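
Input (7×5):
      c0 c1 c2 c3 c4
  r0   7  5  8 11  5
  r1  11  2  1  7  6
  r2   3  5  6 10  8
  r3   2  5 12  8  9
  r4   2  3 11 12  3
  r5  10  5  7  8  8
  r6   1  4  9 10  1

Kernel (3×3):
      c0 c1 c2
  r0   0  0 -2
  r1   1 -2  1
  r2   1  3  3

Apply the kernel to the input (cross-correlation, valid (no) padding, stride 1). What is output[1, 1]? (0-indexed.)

The receptive field on the input at this output position is [2 1 7 / 5 6 10 / 5 12 8]. Elementwise product with the kernel and sum: 7·-2 + 5·1 + 6·-2 + 10·1 + 5·1 + 12·3 + 8·3.

54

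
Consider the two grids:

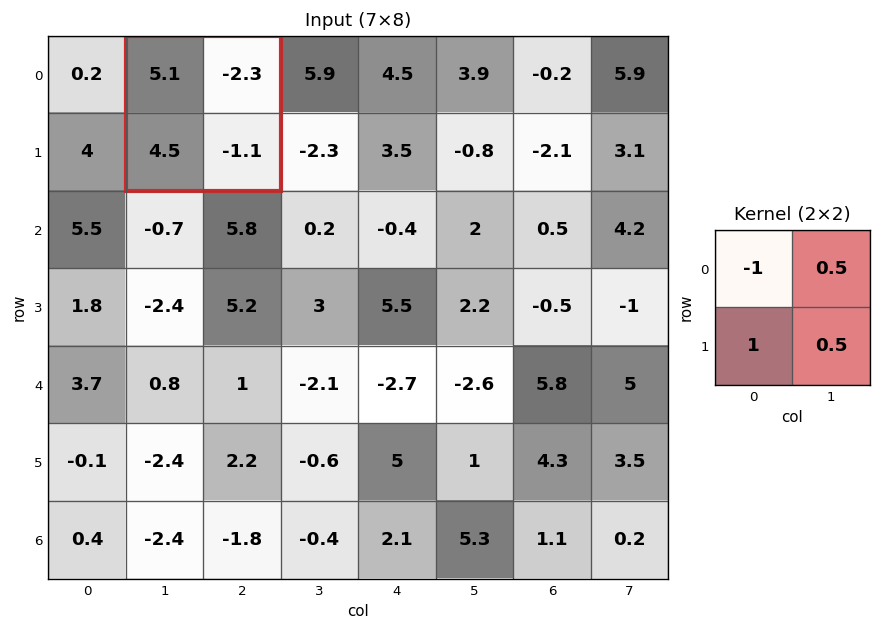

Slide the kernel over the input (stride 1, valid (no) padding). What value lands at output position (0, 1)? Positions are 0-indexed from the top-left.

The receptive field on the input at this output position is [5.1 -2.3 / 4.5 -1.1]. Elementwise product with the kernel and sum: 5.1·-1 + -2.3·0.5 + 4.5·1 + -1.1·0.5.

-2.3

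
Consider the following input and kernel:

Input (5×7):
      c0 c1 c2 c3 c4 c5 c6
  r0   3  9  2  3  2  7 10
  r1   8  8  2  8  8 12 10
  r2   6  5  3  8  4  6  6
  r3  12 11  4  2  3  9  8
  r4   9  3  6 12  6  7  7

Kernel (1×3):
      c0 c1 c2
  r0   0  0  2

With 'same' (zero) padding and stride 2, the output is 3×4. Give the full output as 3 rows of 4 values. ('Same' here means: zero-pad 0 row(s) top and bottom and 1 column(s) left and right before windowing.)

Output[0,0]: The receptive field on the zero-padded input at this output position is [0 3 9]. Elementwise product with the kernel and sum: 9·2.
Output[0,1]: The receptive field on the zero-padded input at this output position is [9 2 3]. Elementwise product with the kernel and sum: 3·2.

18 6 14 0
10 16 12 0
6 24 14 0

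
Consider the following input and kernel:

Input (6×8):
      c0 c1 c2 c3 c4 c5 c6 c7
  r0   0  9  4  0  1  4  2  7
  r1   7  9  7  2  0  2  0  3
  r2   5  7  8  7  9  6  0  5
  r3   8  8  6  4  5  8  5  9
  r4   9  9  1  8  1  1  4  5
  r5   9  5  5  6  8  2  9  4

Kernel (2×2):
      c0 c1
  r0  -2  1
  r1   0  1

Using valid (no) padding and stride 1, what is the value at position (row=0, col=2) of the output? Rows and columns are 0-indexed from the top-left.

-6

The receptive field on the input at this output position is [4 0 / 7 2]. Elementwise product with the kernel and sum: 4·-2 + 0·1 + 2·1.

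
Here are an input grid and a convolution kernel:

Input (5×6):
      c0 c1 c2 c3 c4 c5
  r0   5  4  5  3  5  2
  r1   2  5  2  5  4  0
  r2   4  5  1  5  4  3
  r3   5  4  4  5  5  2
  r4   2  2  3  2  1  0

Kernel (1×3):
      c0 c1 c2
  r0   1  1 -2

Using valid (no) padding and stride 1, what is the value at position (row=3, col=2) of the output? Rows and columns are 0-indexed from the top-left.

-1

The receptive field on the input at this output position is [4 5 5]. Elementwise product with the kernel and sum: 4·1 + 5·1 + 5·-2.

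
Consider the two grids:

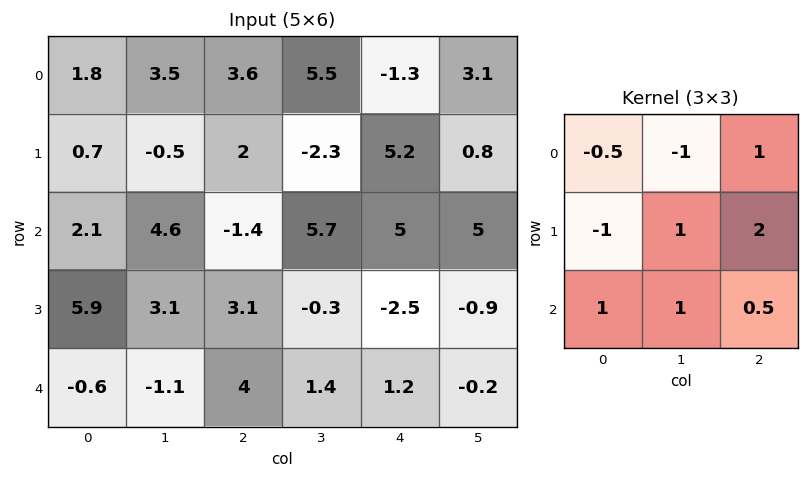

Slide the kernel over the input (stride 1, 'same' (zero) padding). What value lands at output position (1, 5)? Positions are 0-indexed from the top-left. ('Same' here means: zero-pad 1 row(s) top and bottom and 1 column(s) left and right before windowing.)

3.15

The receptive field on the zero-padded input at this output position is [-1.3 3.1 0 / 5.2 0.8 0 / 5 5 0]. Elementwise product with the kernel and sum: -1.3·-0.5 + 3.1·-1 + 0·1 + 5.2·-1 + 0.8·1 + 0·2 + 5·1 + 5·1 + 0·0.5.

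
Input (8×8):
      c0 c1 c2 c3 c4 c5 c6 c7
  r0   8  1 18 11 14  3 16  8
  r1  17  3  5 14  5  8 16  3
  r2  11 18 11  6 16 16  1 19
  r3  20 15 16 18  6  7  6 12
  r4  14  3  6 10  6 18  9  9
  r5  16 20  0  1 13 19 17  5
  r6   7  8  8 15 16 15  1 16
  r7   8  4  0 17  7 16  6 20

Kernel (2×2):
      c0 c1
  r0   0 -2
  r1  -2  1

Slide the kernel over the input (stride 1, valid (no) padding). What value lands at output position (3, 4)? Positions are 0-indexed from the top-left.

The receptive field on the input at this output position is [6 7 / 6 18]. Elementwise product with the kernel and sum: 7·-2 + 6·-2 + 18·1.

-8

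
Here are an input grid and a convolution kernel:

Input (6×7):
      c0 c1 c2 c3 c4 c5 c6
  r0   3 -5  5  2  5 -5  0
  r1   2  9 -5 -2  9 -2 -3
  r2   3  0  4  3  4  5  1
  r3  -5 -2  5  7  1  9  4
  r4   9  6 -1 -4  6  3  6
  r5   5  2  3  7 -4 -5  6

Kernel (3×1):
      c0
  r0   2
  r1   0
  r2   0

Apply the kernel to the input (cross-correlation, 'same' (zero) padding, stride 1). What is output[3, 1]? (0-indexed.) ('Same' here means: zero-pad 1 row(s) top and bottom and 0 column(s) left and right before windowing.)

0

The receptive field on the zero-padded input at this output position is [0 / -2 / 6]. Elementwise product with the kernel and sum: 0·2.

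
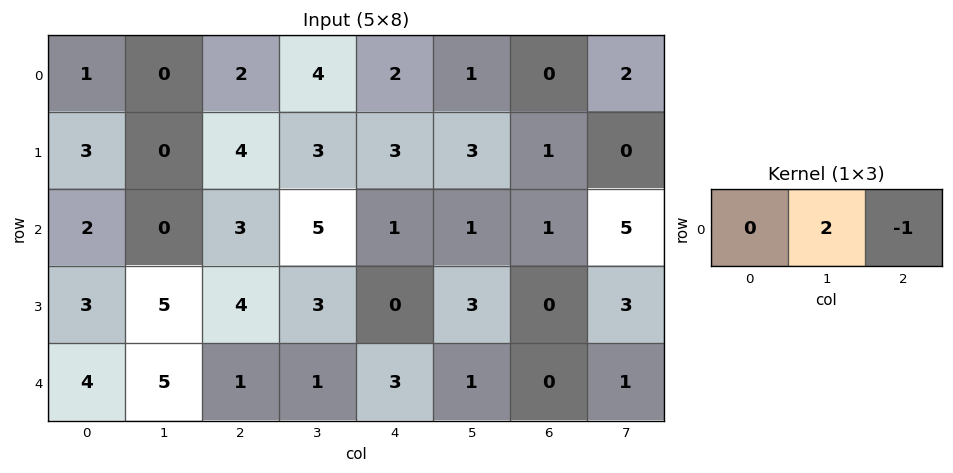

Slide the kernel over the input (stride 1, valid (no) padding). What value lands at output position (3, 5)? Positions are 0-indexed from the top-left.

The receptive field on the input at this output position is [3 0 3]. Elementwise product with the kernel and sum: 0·2 + 3·-1.

-3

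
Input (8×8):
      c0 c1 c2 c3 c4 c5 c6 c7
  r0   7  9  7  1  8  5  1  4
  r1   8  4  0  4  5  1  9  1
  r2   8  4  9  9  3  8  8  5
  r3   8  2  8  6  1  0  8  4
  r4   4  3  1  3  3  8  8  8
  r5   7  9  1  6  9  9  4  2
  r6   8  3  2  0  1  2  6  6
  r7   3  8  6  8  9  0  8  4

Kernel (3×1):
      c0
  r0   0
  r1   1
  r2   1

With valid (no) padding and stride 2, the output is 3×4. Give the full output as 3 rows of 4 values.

Output[0,0]: The receptive field on the input at this output position is [7 / 8 / 8]. Elementwise product with the kernel and sum: 8·1 + 8·1.

16 9 8 17
12 9 4 16
15 3 10 10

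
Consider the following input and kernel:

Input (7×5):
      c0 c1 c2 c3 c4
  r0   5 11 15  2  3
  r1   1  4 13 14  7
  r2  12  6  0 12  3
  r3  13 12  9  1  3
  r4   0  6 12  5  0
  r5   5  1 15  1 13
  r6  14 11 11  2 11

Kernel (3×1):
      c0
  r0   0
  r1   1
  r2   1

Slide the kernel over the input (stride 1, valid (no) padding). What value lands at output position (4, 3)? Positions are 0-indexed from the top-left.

3

The receptive field on the input at this output position is [5 / 1 / 2]. Elementwise product with the kernel and sum: 1·1 + 2·1.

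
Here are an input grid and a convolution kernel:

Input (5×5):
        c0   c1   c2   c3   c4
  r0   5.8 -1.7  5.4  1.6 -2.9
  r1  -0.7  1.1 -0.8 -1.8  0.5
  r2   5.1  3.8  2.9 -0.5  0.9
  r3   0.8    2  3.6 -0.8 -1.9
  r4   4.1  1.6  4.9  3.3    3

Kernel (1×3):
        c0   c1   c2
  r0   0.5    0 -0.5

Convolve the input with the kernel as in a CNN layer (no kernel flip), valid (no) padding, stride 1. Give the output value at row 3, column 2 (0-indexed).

The receptive field on the input at this output position is [3.6 -0.8 -1.9]. Elementwise product with the kernel and sum: 3.6·0.5 + -1.9·-0.5.

2.75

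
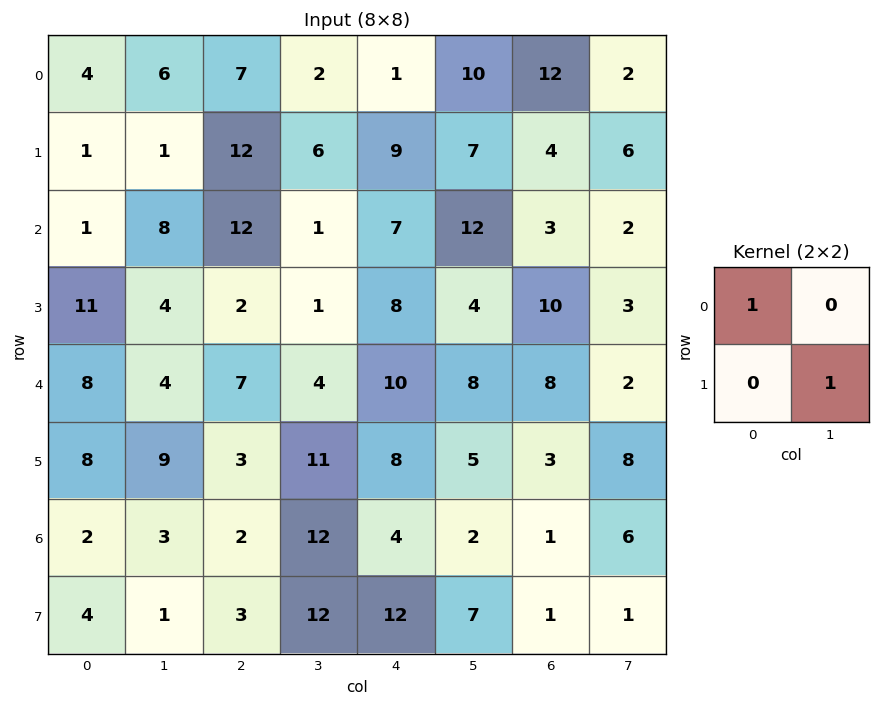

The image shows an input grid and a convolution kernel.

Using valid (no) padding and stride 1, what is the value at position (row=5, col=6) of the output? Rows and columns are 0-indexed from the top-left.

The receptive field on the input at this output position is [3 8 / 1 6]. Elementwise product with the kernel and sum: 3·1 + 6·1.

9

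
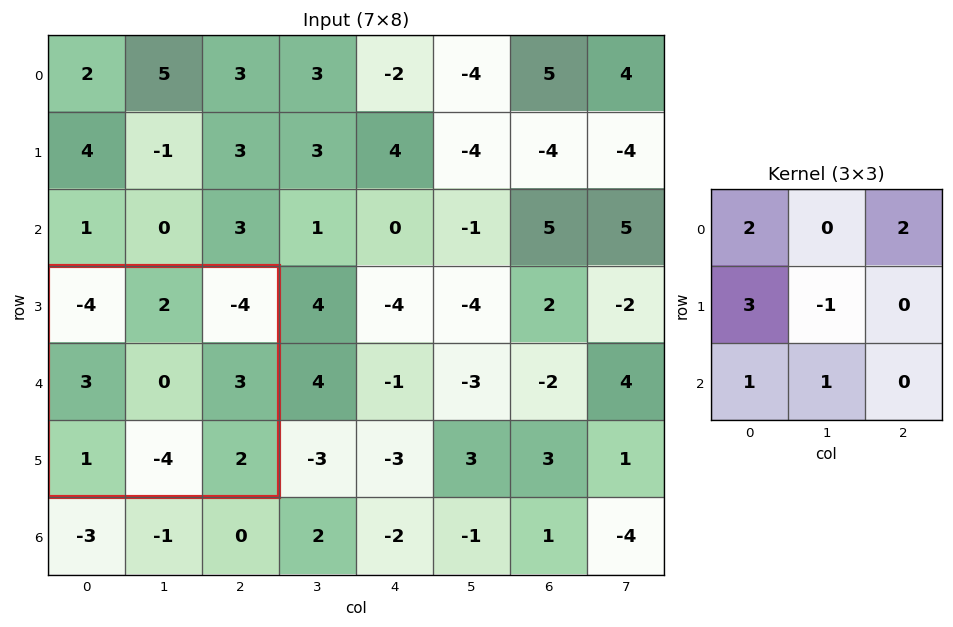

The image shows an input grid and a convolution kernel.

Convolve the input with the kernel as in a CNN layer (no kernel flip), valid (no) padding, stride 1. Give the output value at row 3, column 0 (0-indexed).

The receptive field on the input at this output position is [-4 2 -4 / 3 0 3 / 1 -4 2]. Elementwise product with the kernel and sum: -4·2 + -4·2 + 3·3 + 0·-1 + 1·1 + -4·1.

-10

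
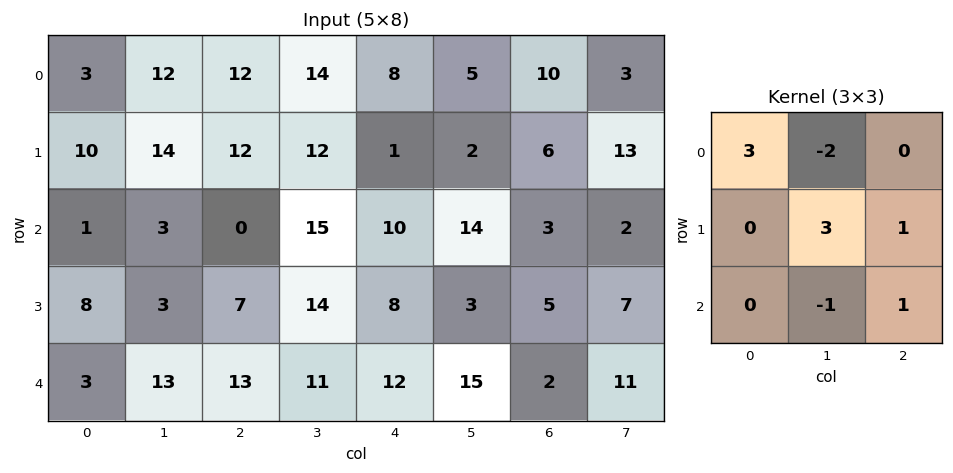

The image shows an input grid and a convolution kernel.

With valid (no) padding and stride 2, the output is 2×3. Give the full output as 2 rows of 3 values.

36 40 15
13 21 3

Output[0,0]: The receptive field on the input at this output position is [3 12 12 / 10 14 12 / 1 3 0]. Elementwise product with the kernel and sum: 3·3 + 12·-2 + 14·3 + 12·1 + 3·-1 + 0·1.
Output[0,1]: The receptive field on the input at this output position is [12 14 8 / 12 12 1 / 0 15 10]. Elementwise product with the kernel and sum: 12·3 + 14·-2 + 12·3 + 1·1 + 15·-1 + 10·1.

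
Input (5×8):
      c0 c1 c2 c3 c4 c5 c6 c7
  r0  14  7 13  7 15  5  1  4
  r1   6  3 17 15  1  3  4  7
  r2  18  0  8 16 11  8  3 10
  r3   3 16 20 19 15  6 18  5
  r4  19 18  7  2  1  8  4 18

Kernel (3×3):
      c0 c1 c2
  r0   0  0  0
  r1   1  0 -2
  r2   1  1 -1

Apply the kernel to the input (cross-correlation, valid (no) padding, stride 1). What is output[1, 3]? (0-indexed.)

The receptive field on the input at this output position is [15 1 3 / 16 11 8 / 19 15 6]. Elementwise product with the kernel and sum: 16·1 + 8·-2 + 19·1 + 15·1 + 6·-1.

28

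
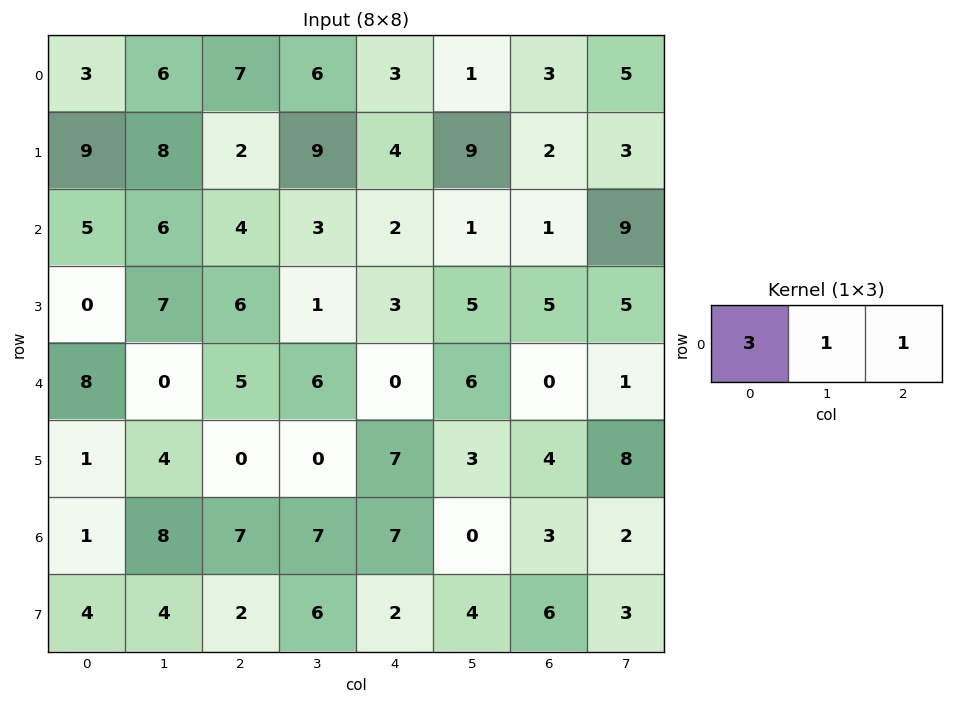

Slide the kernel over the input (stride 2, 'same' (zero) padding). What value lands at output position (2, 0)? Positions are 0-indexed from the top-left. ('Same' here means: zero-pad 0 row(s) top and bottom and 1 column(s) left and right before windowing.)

8

The receptive field on the zero-padded input at this output position is [0 8 0]. Elementwise product with the kernel and sum: 0·3 + 8·1 + 0·1.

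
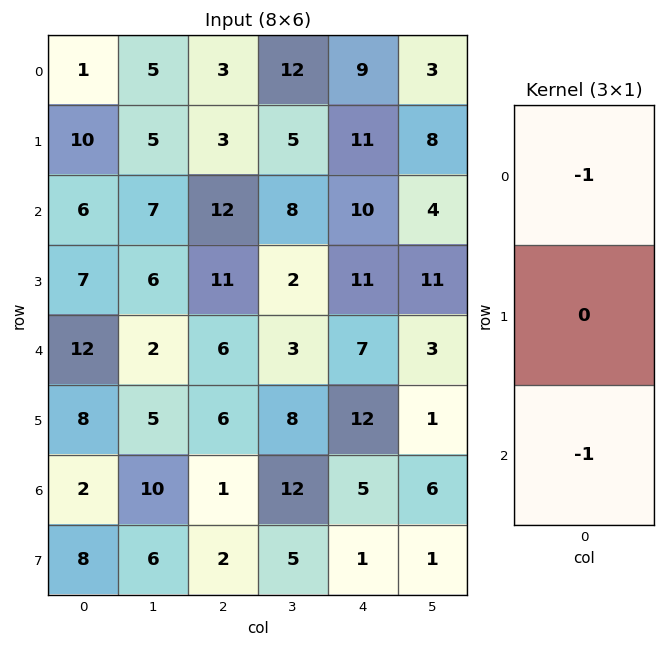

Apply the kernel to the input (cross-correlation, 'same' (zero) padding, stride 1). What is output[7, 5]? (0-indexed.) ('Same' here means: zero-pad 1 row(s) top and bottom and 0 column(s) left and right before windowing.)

-6

The receptive field on the zero-padded input at this output position is [6 / 1 / 0]. Elementwise product with the kernel and sum: 6·-1 + 0·-1.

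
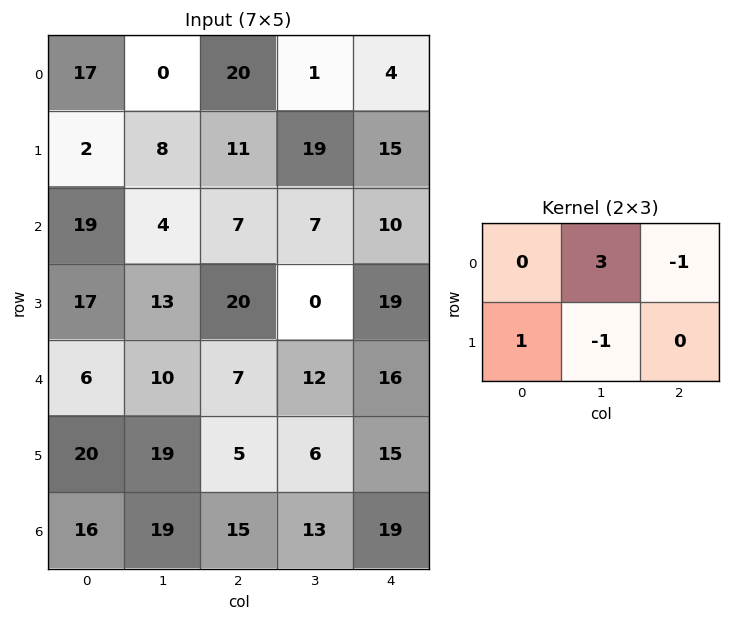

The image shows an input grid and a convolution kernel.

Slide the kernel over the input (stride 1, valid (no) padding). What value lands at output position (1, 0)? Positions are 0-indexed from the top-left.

28

The receptive field on the input at this output position is [2 8 11 / 19 4 7]. Elementwise product with the kernel and sum: 8·3 + 11·-1 + 19·1 + 4·-1.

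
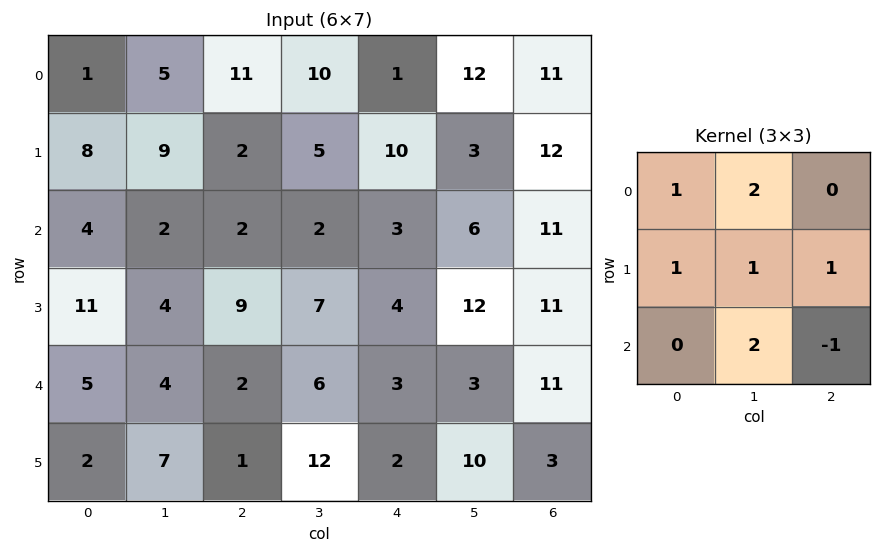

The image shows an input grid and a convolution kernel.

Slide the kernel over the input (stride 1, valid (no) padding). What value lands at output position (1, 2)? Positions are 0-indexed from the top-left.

29

The receptive field on the input at this output position is [2 5 10 / 2 2 3 / 9 7 4]. Elementwise product with the kernel and sum: 2·1 + 5·2 + 2·1 + 2·1 + 3·1 + 7·2 + 4·-1.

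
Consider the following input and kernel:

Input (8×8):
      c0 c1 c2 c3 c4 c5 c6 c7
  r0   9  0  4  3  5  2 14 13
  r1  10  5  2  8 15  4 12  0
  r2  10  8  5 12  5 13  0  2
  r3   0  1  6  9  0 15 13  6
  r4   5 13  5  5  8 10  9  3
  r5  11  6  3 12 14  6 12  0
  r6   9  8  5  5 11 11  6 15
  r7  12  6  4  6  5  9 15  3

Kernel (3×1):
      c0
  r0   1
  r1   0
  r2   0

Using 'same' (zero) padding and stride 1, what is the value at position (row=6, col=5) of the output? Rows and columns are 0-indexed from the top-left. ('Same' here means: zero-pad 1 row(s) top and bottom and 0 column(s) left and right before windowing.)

The receptive field on the zero-padded input at this output position is [6 / 11 / 9]. Elementwise product with the kernel and sum: 6·1.

6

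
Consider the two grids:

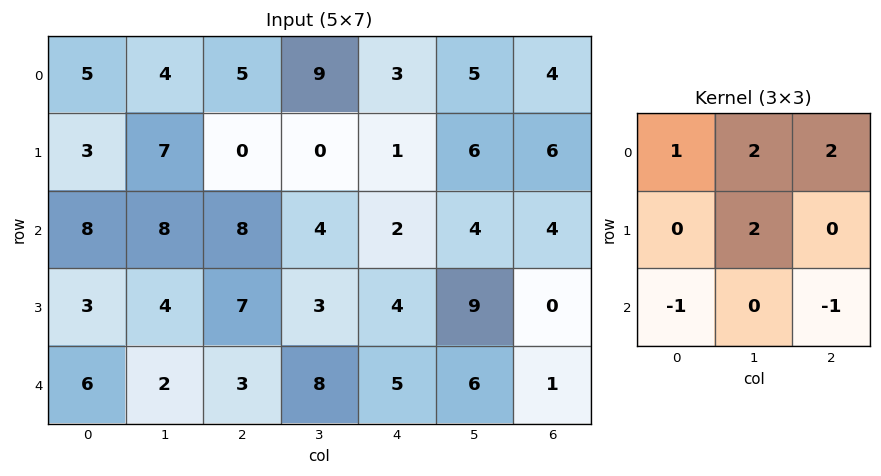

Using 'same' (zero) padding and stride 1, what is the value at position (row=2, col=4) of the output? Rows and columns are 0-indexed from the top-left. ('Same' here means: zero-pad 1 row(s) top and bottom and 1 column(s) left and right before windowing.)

6

The receptive field on the zero-padded input at this output position is [0 1 6 / 4 2 4 / 3 4 9]. Elementwise product with the kernel and sum: 0·1 + 1·2 + 6·2 + 2·2 + 3·-1 + 9·-1.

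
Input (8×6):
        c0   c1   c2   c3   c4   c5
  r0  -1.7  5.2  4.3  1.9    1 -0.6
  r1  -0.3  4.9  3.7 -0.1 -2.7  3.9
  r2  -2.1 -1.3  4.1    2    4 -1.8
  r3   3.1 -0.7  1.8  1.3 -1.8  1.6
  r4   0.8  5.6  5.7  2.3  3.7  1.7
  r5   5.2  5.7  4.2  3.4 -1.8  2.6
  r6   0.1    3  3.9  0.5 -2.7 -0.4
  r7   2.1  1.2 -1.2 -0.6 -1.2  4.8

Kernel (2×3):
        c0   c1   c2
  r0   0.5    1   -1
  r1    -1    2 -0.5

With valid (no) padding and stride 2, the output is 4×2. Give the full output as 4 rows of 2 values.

Output[0,0]: The receptive field on the input at this output position is [-1.7 5.2 4.3 / -0.3 4.9 3.7]. Elementwise product with the kernel and sum: -1.7·0.5 + 5.2·1 + 4.3·-1 + -0.3·-1 + 4.9·2 + 3.7·-0.5.
Output[0,1]: The receptive field on the input at this output position is [4.3 1.9 1 / 3.7 -0.1 -2.7]. Elementwise product with the kernel and sum: 4.3·0.5 + 1.9·1 + 1·-1 + 3.7·-1 + -0.1·2 + -2.7·-0.5.

8.3 0.5
-11.85 1.75
4.4 4.95
0.05 5.75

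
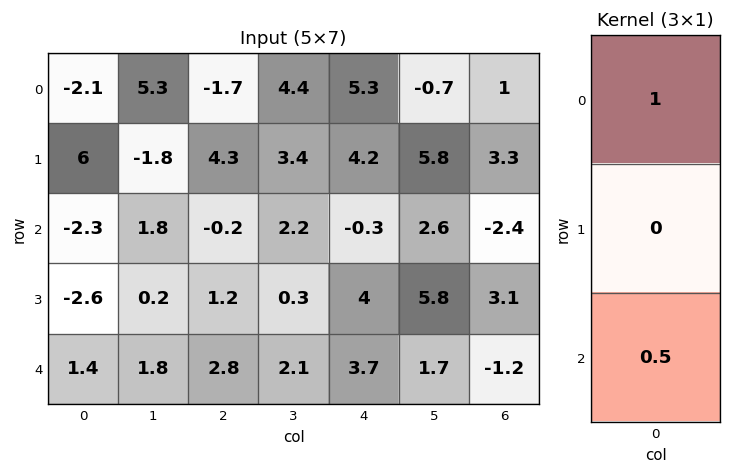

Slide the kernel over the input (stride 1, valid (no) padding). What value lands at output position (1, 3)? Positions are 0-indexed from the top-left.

The receptive field on the input at this output position is [3.4 / 2.2 / 0.3]. Elementwise product with the kernel and sum: 3.4·1 + 0.3·0.5.

3.55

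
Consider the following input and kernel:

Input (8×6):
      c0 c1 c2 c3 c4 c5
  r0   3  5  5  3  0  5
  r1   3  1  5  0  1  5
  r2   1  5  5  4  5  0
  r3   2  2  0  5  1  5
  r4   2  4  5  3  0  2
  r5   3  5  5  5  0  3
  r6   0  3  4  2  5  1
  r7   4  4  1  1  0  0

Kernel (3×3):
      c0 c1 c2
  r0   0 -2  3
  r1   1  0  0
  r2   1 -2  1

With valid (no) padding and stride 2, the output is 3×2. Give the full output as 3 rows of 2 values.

4 1
6 6
8 4

Output[0,0]: The receptive field on the input at this output position is [3 5 5 / 3 1 5 / 1 5 5]. Elementwise product with the kernel and sum: 5·-2 + 5·3 + 3·1 + 1·1 + 5·-2 + 5·1.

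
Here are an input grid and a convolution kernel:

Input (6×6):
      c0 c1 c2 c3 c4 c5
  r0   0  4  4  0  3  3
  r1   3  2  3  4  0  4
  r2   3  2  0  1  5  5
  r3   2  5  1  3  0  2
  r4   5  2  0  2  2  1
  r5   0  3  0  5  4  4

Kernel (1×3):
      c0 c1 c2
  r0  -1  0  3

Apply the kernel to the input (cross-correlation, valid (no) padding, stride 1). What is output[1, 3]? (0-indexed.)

8

The receptive field on the input at this output position is [4 0 4]. Elementwise product with the kernel and sum: 4·-1 + 4·3.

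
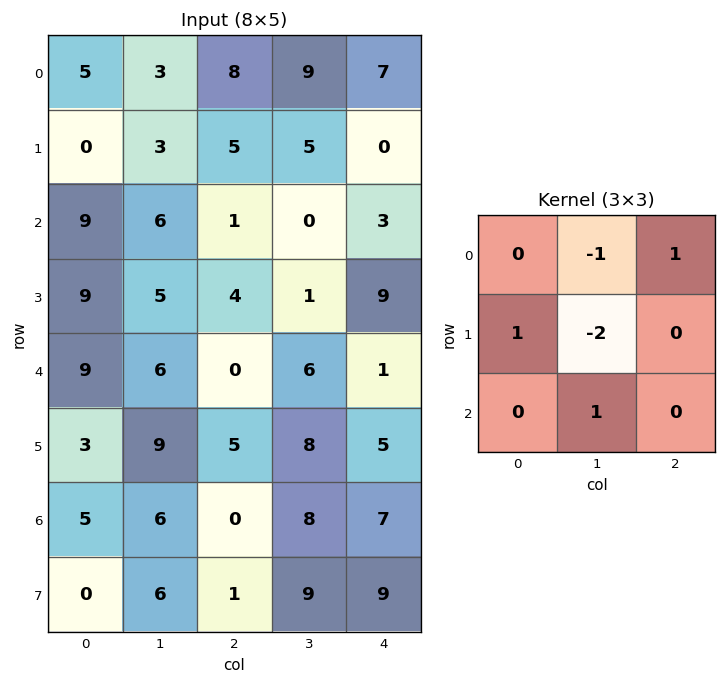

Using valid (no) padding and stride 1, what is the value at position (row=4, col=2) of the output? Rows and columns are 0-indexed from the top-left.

The receptive field on the input at this output position is [0 6 1 / 5 8 5 / 0 8 7]. Elementwise product with the kernel and sum: 6·-1 + 1·1 + 5·1 + 8·-2 + 8·1.

-8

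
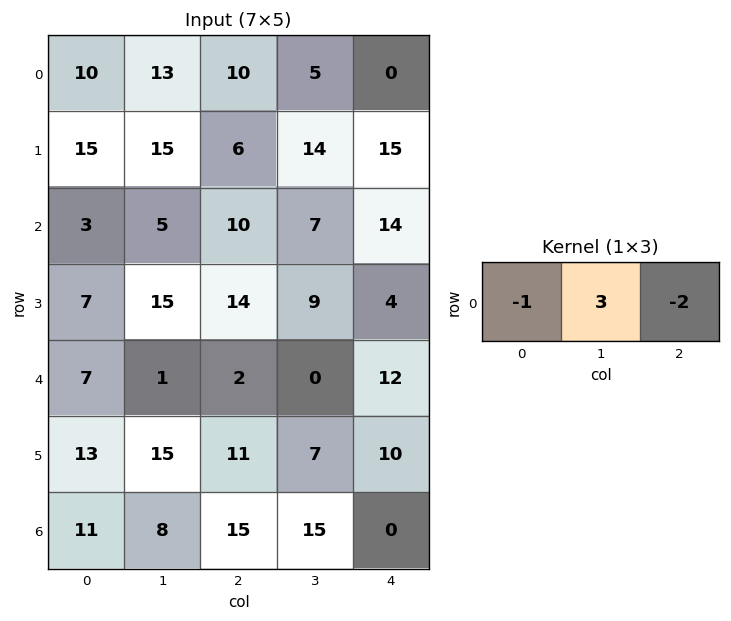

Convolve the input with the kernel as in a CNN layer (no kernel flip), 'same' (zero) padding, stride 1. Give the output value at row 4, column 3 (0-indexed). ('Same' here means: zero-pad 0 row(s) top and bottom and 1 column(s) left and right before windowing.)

The receptive field on the zero-padded input at this output position is [2 0 12]. Elementwise product with the kernel and sum: 2·-1 + 0·3 + 12·-2.

-26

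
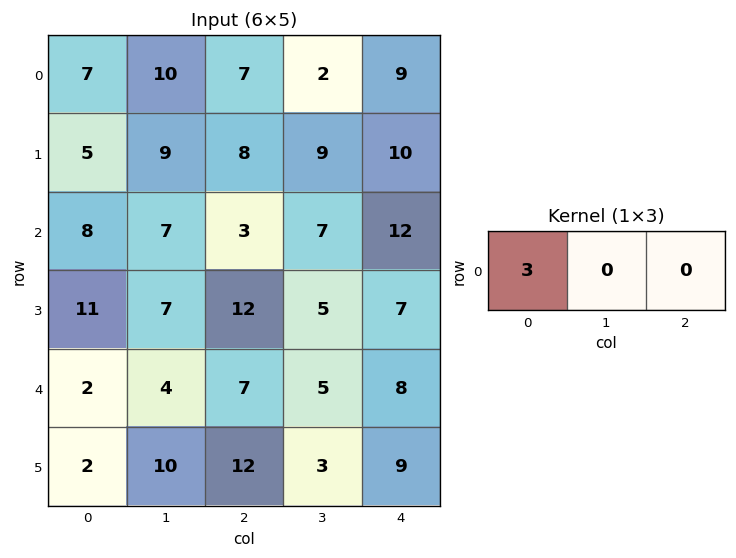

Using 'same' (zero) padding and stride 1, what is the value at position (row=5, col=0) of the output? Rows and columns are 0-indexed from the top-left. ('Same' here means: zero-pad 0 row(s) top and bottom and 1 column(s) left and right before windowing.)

The receptive field on the zero-padded input at this output position is [0 2 10]. Elementwise product with the kernel and sum: 0·3.

0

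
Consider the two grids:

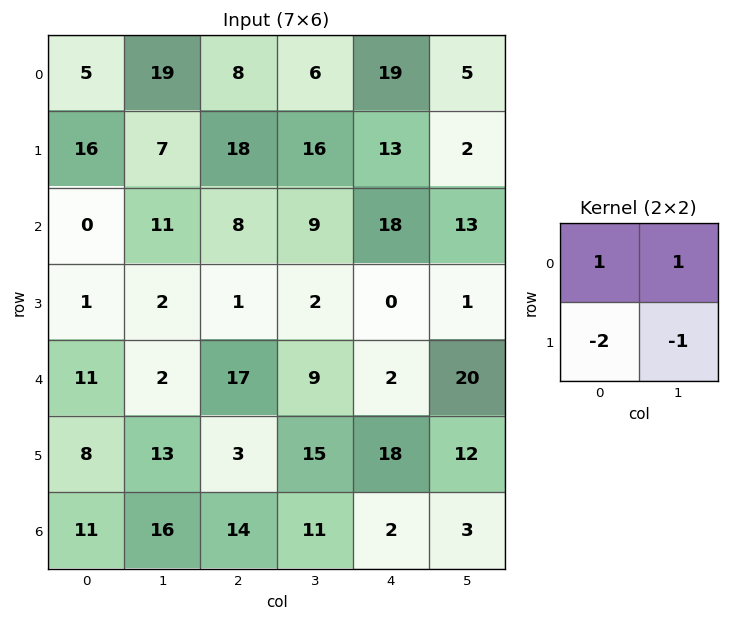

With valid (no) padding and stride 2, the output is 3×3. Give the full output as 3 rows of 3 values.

Output[0,0]: The receptive field on the input at this output position is [5 19 / 16 7]. Elementwise product with the kernel and sum: 5·1 + 19·1 + 16·-2 + 7·-1.

-15 -38 -4
7 13 30
-16 5 -26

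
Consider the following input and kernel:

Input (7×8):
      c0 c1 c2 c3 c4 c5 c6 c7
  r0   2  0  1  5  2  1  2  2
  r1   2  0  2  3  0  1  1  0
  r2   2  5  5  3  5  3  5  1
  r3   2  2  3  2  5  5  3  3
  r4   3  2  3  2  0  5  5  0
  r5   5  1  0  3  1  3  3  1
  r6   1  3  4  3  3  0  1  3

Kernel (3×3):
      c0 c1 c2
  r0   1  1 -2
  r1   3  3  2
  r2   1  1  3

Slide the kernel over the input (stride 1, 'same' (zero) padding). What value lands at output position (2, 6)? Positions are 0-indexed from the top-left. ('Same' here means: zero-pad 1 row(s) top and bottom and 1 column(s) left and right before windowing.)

The receptive field on the zero-padded input at this output position is [1 1 0 / 3 5 1 / 5 3 3]. Elementwise product with the kernel and sum: 1·1 + 1·1 + 0·-2 + 3·3 + 5·3 + 1·2 + 5·1 + 3·1 + 3·3.

45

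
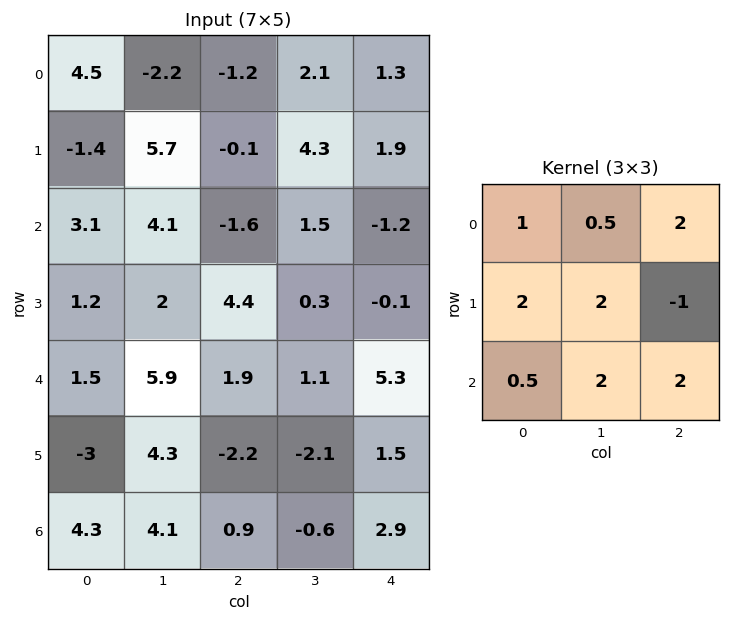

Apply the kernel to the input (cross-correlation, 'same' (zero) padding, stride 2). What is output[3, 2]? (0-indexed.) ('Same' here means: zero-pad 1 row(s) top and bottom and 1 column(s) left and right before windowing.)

The receptive field on the zero-padded input at this output position is [-2.1 1.5 0 / -0.6 2.9 0 / 0 0 0]. Elementwise product with the kernel and sum: -2.1·1 + 1.5·0.5 + 0·2 + -0.6·2 + 2.9·2 + 0·-1 + 0·0.5 + 0·2 + 0·2.

3.25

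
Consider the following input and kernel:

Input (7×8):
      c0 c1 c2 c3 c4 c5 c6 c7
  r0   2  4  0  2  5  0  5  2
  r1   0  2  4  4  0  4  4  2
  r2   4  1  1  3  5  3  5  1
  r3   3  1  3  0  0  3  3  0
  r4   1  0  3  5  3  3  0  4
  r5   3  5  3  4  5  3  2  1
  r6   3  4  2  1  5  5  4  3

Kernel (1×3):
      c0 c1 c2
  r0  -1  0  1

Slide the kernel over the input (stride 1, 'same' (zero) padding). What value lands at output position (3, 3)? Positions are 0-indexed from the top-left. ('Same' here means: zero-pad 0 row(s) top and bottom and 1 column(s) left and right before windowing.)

The receptive field on the zero-padded input at this output position is [3 0 0]. Elementwise product with the kernel and sum: 3·-1 + 0·1.

-3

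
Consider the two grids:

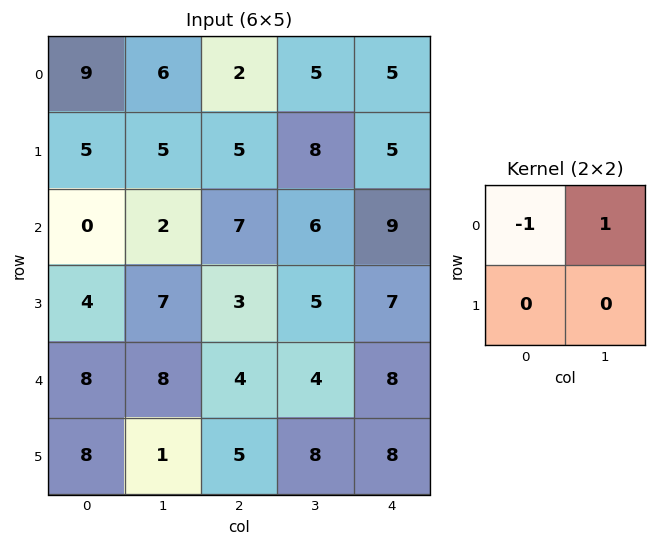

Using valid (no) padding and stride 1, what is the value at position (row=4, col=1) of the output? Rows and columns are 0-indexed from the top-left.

The receptive field on the input at this output position is [8 4 / 1 5]. Elementwise product with the kernel and sum: 8·-1 + 4·1.

-4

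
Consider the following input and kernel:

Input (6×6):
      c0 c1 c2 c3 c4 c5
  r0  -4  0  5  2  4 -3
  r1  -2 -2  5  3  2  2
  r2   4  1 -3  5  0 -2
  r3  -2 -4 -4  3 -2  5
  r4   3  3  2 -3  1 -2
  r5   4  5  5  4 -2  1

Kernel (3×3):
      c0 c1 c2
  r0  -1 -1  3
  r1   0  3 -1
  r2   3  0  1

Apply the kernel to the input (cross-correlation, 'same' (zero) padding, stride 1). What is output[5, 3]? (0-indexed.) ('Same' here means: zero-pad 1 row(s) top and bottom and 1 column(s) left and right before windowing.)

18

The receptive field on the zero-padded input at this output position is [2 -3 1 / 5 4 -2 / 0 0 0]. Elementwise product with the kernel and sum: 2·-1 + -3·-1 + 1·3 + 4·3 + -2·-1 + 0·3 + 0·1.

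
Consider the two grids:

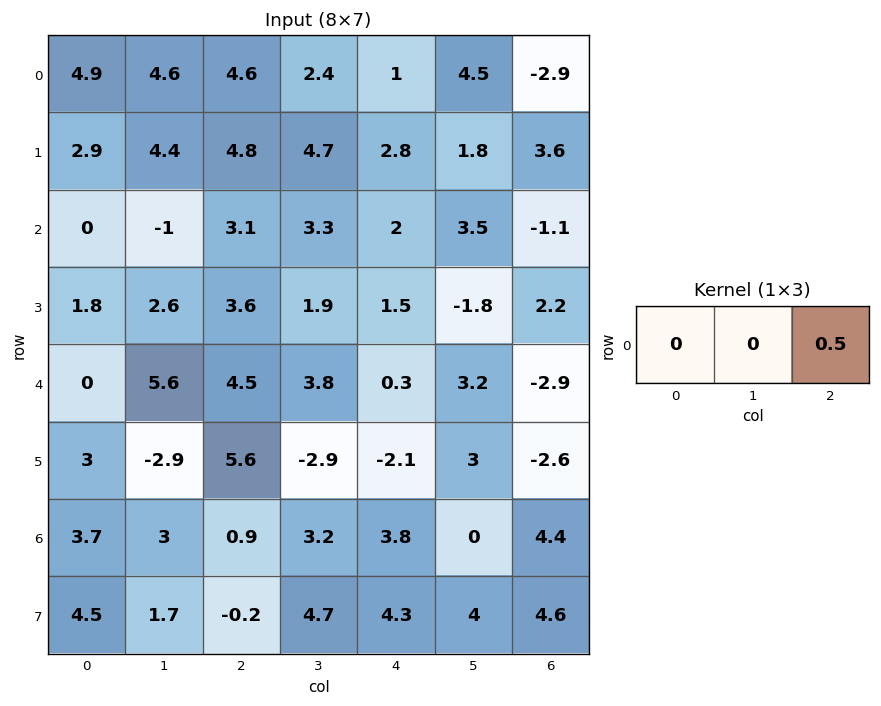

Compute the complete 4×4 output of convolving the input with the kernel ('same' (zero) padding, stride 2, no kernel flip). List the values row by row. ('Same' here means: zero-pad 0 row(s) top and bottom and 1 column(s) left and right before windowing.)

Output[0,0]: The receptive field on the zero-padded input at this output position is [0 4.9 4.6]. Elementwise product with the kernel and sum: 4.6·0.5.

2.3 1.2 2.25 0
-0.5 1.65 1.75 0
2.8 1.9 1.6 0
1.5 1.6 0 0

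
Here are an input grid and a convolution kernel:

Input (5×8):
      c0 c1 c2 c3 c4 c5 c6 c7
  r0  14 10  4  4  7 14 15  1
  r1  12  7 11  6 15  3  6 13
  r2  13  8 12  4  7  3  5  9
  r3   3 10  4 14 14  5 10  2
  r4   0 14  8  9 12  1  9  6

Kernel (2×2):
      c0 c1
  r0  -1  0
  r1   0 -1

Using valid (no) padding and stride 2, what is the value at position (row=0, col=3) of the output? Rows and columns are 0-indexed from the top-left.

The receptive field on the input at this output position is [15 1 / 6 13]. Elementwise product with the kernel and sum: 15·-1 + 13·-1.

-28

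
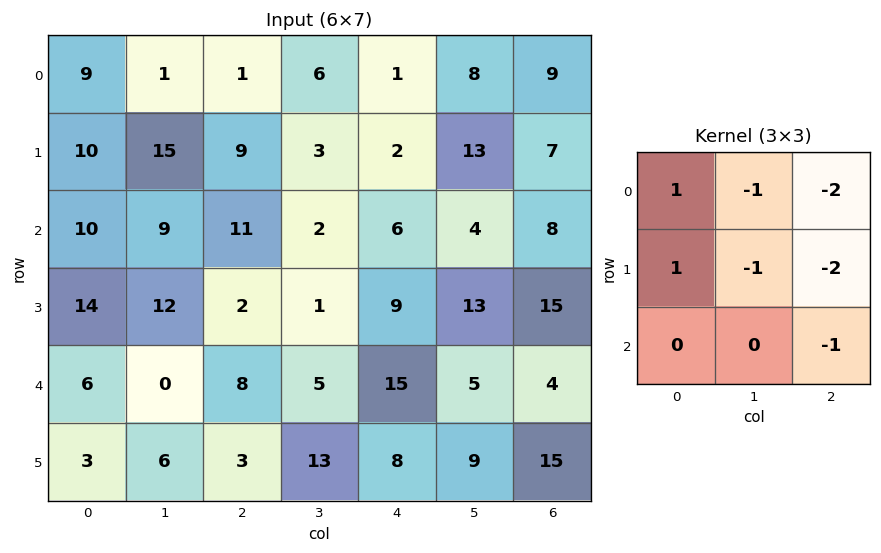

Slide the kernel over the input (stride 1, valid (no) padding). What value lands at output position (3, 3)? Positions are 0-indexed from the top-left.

The receptive field on the input at this output position is [1 9 13 / 5 15 5 / 13 8 9]. Elementwise product with the kernel and sum: 1·1 + 9·-1 + 13·-2 + 5·1 + 15·-1 + 5·-2 + 9·-1.

-63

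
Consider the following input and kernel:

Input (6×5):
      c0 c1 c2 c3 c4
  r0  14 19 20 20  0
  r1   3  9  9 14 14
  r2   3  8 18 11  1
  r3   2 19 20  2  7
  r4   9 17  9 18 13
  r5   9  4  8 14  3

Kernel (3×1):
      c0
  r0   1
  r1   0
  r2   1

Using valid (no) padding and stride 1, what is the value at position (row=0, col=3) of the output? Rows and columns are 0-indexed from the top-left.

31

The receptive field on the input at this output position is [20 / 14 / 11]. Elementwise product with the kernel and sum: 20·1 + 11·1.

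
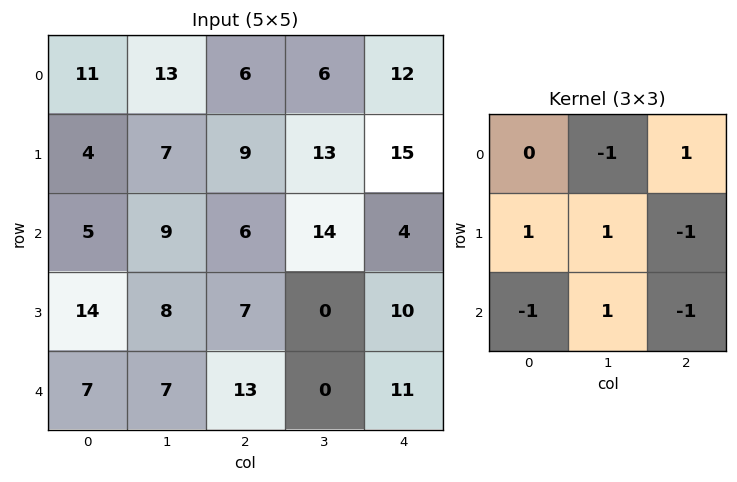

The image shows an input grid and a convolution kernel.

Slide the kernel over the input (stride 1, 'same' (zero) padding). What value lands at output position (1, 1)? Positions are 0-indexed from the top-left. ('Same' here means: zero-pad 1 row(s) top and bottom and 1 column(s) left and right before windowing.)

The receptive field on the zero-padded input at this output position is [11 13 6 / 4 7 9 / 5 9 6]. Elementwise product with the kernel and sum: 13·-1 + 6·1 + 4·1 + 7·1 + 9·-1 + 5·-1 + 9·1 + 6·-1.

-7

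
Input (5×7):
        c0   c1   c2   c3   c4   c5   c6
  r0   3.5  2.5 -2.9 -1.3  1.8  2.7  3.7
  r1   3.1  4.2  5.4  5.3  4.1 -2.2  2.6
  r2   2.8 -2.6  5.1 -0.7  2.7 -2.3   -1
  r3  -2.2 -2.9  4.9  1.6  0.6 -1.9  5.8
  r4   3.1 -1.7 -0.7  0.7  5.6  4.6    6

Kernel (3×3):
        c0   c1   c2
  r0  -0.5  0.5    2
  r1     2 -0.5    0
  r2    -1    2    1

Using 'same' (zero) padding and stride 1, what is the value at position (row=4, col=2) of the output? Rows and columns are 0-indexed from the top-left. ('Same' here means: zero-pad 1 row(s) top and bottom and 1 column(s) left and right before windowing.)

The receptive field on the zero-padded input at this output position is [-2.9 4.9 1.6 / -1.7 -0.7 0.7 / 0 0 0]. Elementwise product with the kernel and sum: -2.9·-0.5 + 4.9·0.5 + 1.6·2 + -1.7·2 + -0.7·-0.5 + 0·-1 + 0·2 + 0·1.

4.05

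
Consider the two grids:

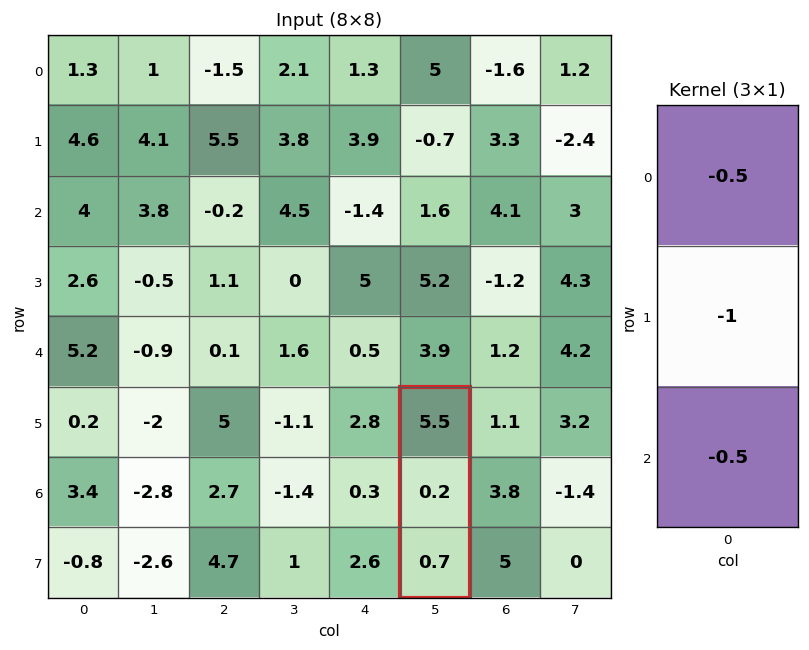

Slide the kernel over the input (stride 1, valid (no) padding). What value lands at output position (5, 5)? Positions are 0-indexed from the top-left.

-3.3

The receptive field on the input at this output position is [5.5 / 0.2 / 0.7]. Elementwise product with the kernel and sum: 5.5·-0.5 + 0.2·-1 + 0.7·-0.5.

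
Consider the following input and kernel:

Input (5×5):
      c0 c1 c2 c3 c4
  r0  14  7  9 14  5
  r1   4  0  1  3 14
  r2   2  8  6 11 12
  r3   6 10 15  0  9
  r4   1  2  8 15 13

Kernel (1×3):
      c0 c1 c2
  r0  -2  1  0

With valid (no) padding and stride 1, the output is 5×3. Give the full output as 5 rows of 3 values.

Output[0,0]: The receptive field on the input at this output position is [14 7 9]. Elementwise product with the kernel and sum: 14·-2 + 7·1.
Output[0,1]: The receptive field on the input at this output position is [7 9 14]. Elementwise product with the kernel and sum: 7·-2 + 9·1.

-21 -5 -4
-8 1 1
4 -10 -1
-2 -5 -30
0 4 -1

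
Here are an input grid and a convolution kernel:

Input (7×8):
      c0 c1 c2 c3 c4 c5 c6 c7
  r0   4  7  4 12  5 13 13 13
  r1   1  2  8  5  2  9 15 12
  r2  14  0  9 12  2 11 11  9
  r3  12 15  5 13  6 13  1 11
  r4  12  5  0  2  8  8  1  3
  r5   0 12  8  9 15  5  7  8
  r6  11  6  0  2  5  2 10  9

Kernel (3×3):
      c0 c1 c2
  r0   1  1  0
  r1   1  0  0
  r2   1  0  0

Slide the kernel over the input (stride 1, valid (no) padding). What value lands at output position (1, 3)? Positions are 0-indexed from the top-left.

The receptive field on the input at this output position is [5 2 9 / 12 2 11 / 13 6 13]. Elementwise product with the kernel and sum: 5·1 + 2·1 + 12·1 + 13·1.

32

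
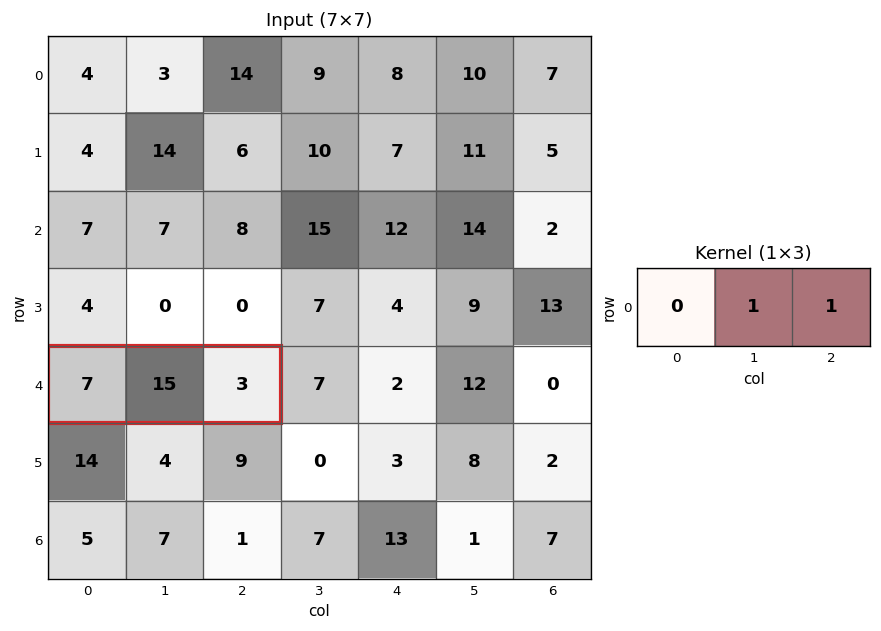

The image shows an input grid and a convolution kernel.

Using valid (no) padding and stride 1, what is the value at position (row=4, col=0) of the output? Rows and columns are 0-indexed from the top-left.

18

The receptive field on the input at this output position is [7 15 3]. Elementwise product with the kernel and sum: 15·1 + 3·1.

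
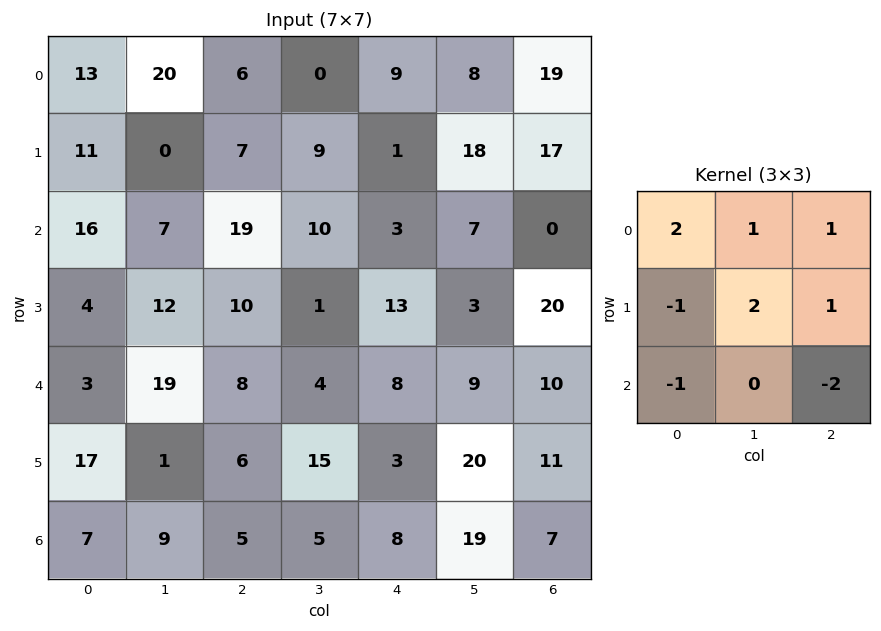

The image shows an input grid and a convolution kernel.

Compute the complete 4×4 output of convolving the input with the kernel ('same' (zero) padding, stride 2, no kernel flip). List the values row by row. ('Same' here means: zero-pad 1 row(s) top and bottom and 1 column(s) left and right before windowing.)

46 -26 -19 12
26 43 33 43
39 5 -16 17
41 29 83 46

Output[0,0]: The receptive field on the zero-padded input at this output position is [0 0 0 / 0 13 20 / 0 11 0]. Elementwise product with the kernel and sum: 0·2 + 0·1 + 0·1 + 0·-1 + 13·2 + 20·1 + 0·-1 + 0·-2.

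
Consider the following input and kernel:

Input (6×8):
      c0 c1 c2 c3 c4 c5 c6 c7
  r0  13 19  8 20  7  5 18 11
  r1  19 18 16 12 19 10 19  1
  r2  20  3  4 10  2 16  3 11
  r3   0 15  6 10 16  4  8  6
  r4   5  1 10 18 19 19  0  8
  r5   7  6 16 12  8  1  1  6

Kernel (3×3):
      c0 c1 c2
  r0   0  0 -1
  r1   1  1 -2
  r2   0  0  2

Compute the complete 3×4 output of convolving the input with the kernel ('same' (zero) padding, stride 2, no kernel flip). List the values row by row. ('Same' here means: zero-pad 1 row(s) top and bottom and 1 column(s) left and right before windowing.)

11 11 37 3
26 -5 -22 8
0 -11 -3 9

Output[0,0]: The receptive field on the zero-padded input at this output position is [0 0 0 / 0 13 19 / 0 19 18]. Elementwise product with the kernel and sum: 0·-1 + 0·1 + 13·1 + 19·-2 + 18·2.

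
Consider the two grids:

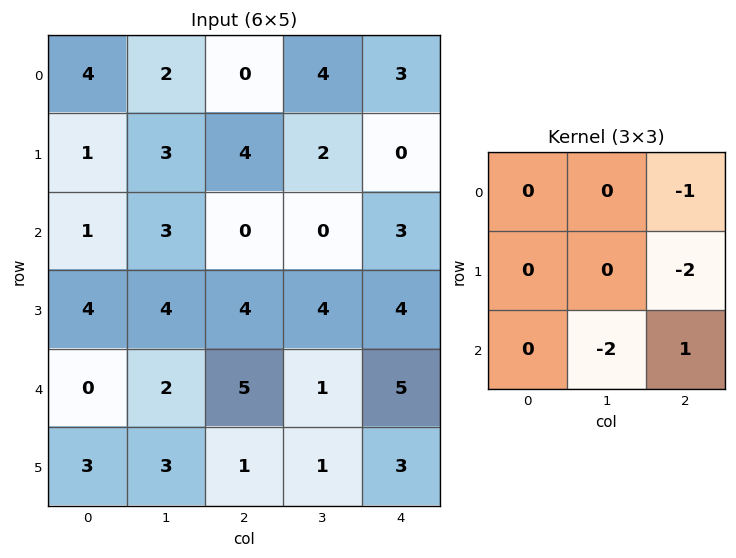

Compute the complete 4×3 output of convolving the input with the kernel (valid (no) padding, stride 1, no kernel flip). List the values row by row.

-14 -8 0
-8 -6 -10
-7 -17 -8
-19 -7 -13

Output[0,0]: The receptive field on the input at this output position is [4 2 0 / 1 3 4 / 1 3 0]. Elementwise product with the kernel and sum: 0·-1 + 4·-2 + 3·-2 + 0·1.
Output[0,1]: The receptive field on the input at this output position is [2 0 4 / 3 4 2 / 3 0 0]. Elementwise product with the kernel and sum: 4·-1 + 2·-2 + 0·-2 + 0·1.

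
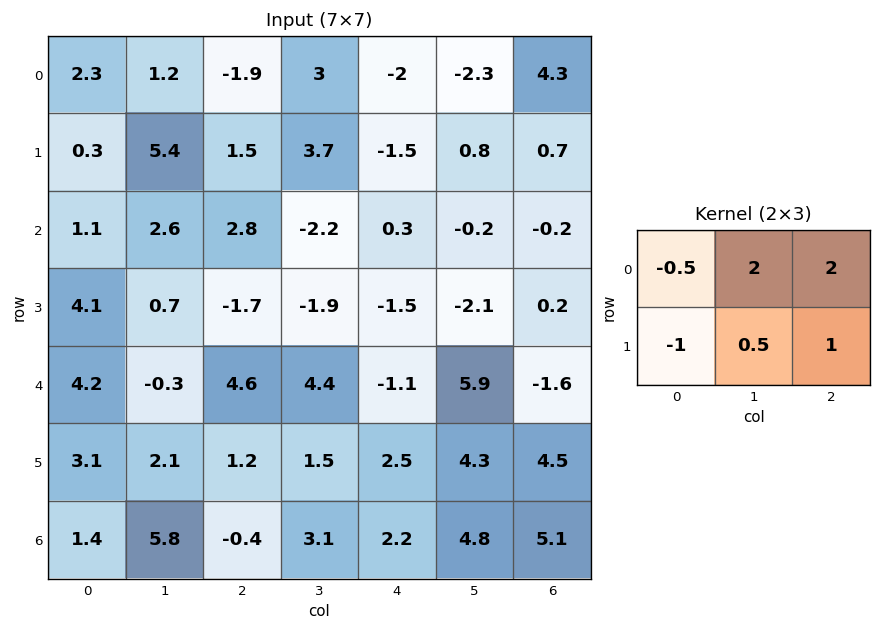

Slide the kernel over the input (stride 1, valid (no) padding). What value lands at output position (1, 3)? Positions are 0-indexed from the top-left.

The receptive field on the input at this output position is [3.7 -1.5 0.8 / -2.2 0.3 -0.2]. Elementwise product with the kernel and sum: 3.7·-0.5 + -1.5·2 + 0.8·2 + -2.2·-1 + 0.3·0.5 + -0.2·1.

-1.1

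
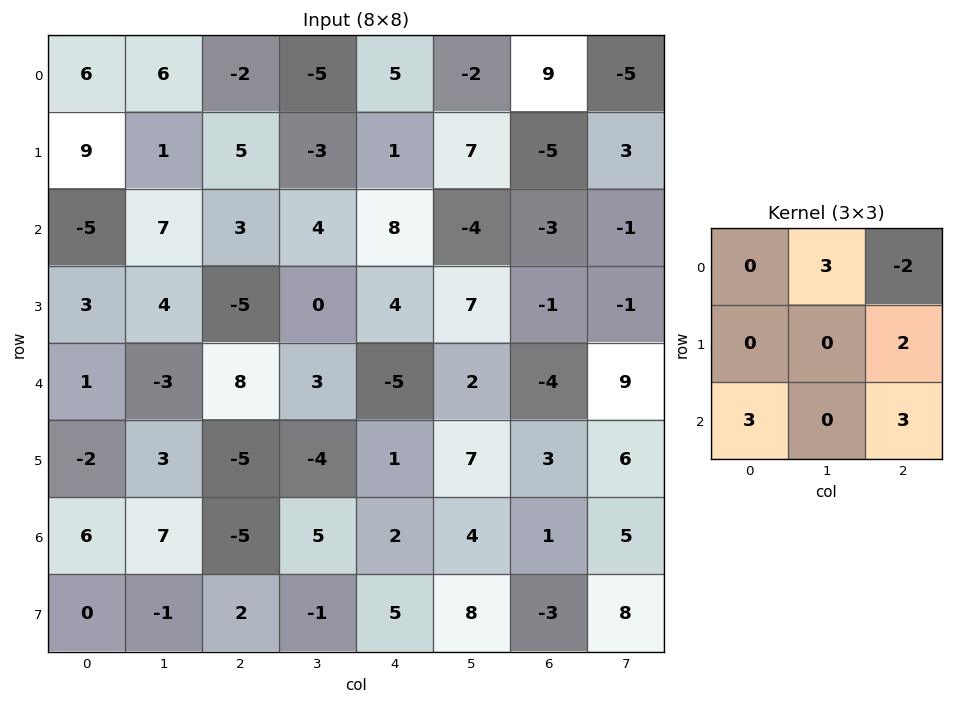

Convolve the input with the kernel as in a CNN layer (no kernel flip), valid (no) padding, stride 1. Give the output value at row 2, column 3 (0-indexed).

The receptive field on the input at this output position is [4 8 -4 / 0 4 7 / 3 -5 2]. Elementwise product with the kernel and sum: 8·3 + -4·-2 + 7·2 + 3·3 + 2·3.

61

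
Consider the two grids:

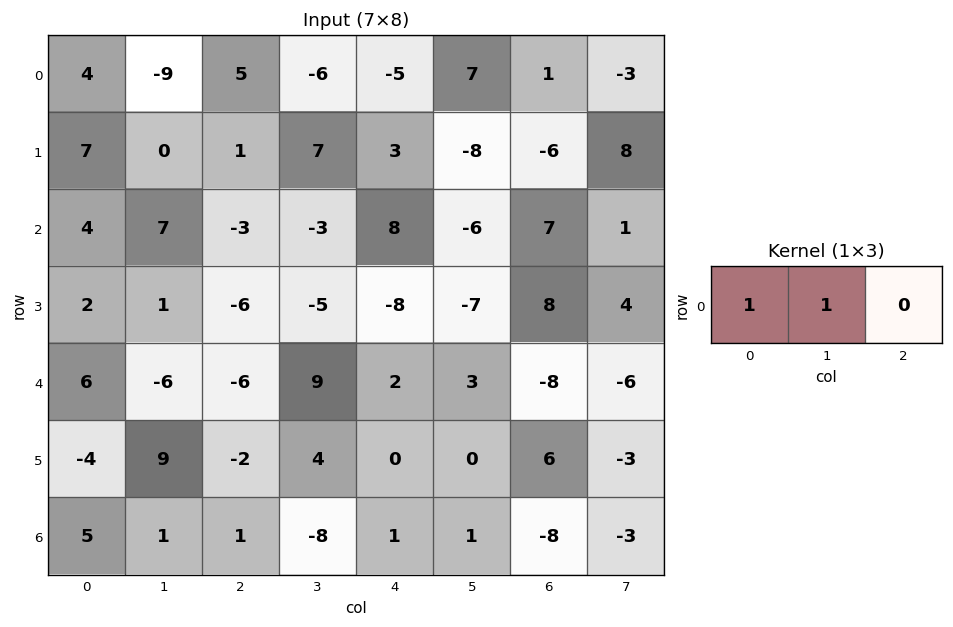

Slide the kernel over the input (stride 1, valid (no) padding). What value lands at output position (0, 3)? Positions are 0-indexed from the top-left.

The receptive field on the input at this output position is [-6 -5 7]. Elementwise product with the kernel and sum: -6·1 + -5·1.

-11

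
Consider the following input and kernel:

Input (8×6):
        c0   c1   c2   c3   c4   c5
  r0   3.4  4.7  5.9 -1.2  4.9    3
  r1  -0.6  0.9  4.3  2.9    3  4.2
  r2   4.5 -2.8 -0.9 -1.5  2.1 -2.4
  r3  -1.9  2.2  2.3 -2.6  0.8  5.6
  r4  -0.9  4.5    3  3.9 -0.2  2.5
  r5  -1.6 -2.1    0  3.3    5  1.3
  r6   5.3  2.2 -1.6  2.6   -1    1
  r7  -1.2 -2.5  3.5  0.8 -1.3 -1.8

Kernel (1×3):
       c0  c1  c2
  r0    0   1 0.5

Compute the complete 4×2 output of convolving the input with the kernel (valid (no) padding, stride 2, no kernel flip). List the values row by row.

7.65 1.25
-3.25 -0.45
6 3.8
1.4 2.1

Output[0,0]: The receptive field on the input at this output position is [3.4 4.7 5.9]. Elementwise product with the kernel and sum: 4.7·1 + 5.9·0.5.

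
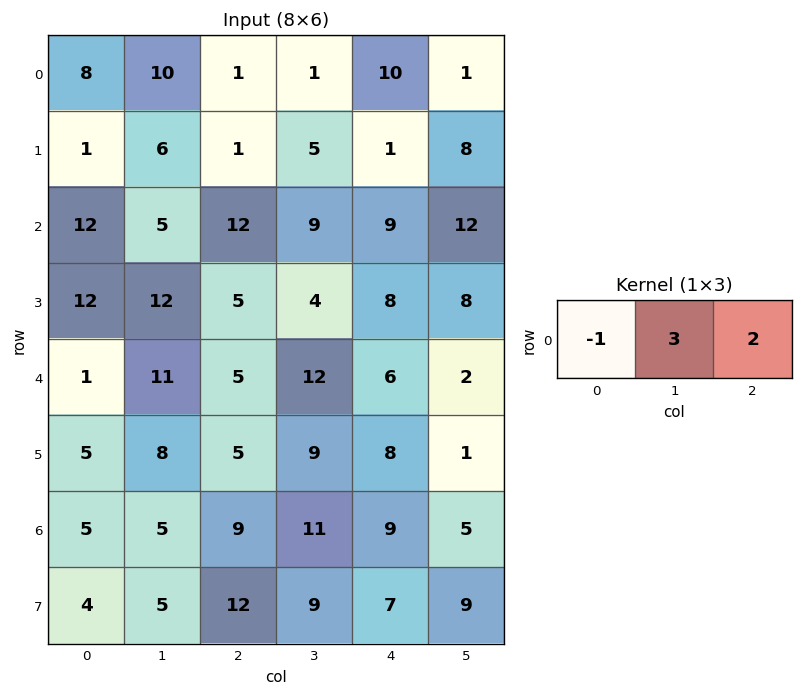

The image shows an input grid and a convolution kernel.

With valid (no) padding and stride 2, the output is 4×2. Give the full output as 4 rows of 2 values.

Output[0,0]: The receptive field on the input at this output position is [8 10 1]. Elementwise product with the kernel and sum: 8·-1 + 10·3 + 1·2.

24 22
27 33
42 43
28 42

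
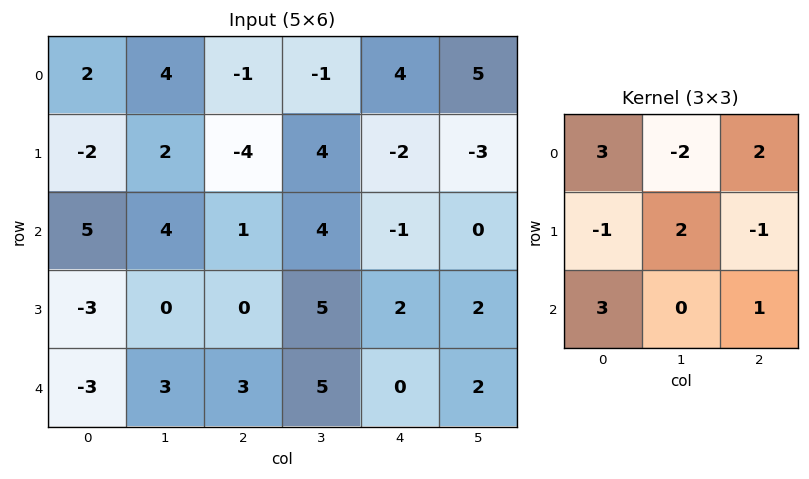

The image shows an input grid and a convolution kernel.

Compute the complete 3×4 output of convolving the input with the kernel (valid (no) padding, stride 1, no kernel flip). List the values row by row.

Output[0,0]: The receptive field on the input at this output position is [2 4 -1 / -2 2 -4 / 5 4 1]. Elementwise product with the kernel and sum: 2·3 + 4·-2 + -1·2 + -2·-1 + 2·2 + -4·-1 + 5·3 + 1·1.

22 14 23 6
-25 21 -14 21
6 27 10 28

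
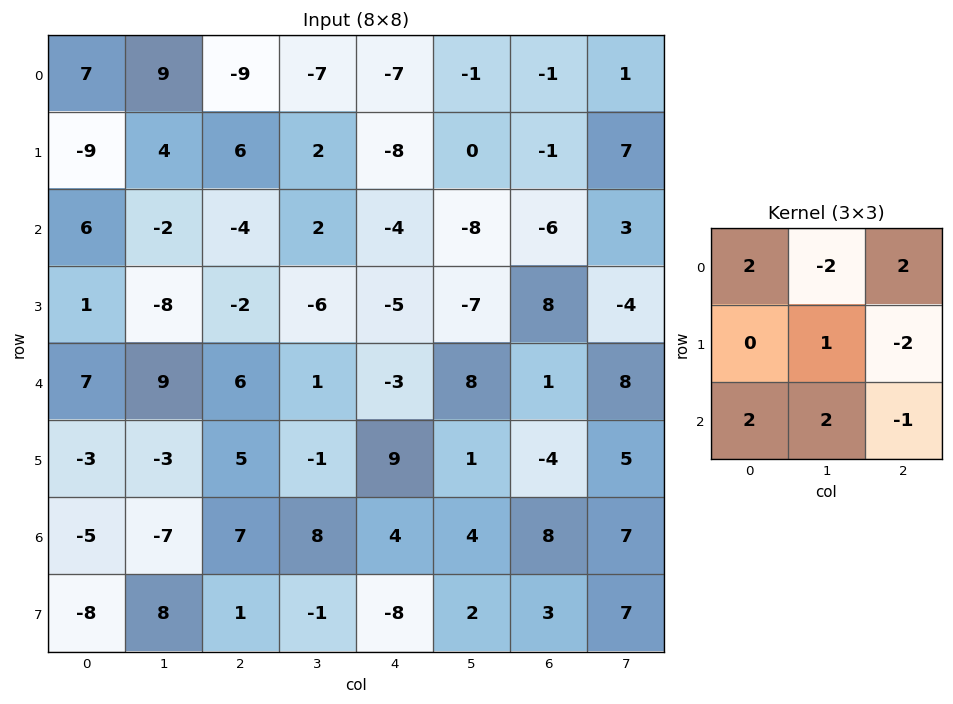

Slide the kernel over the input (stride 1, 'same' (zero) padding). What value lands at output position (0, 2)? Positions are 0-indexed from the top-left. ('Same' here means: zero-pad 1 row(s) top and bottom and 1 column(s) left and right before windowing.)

The receptive field on the zero-padded input at this output position is [0 0 0 / 9 -9 -7 / 4 6 2]. Elementwise product with the kernel and sum: 0·2 + 0·-2 + 0·2 + -9·1 + -7·-2 + 4·2 + 6·2 + 2·-1.

23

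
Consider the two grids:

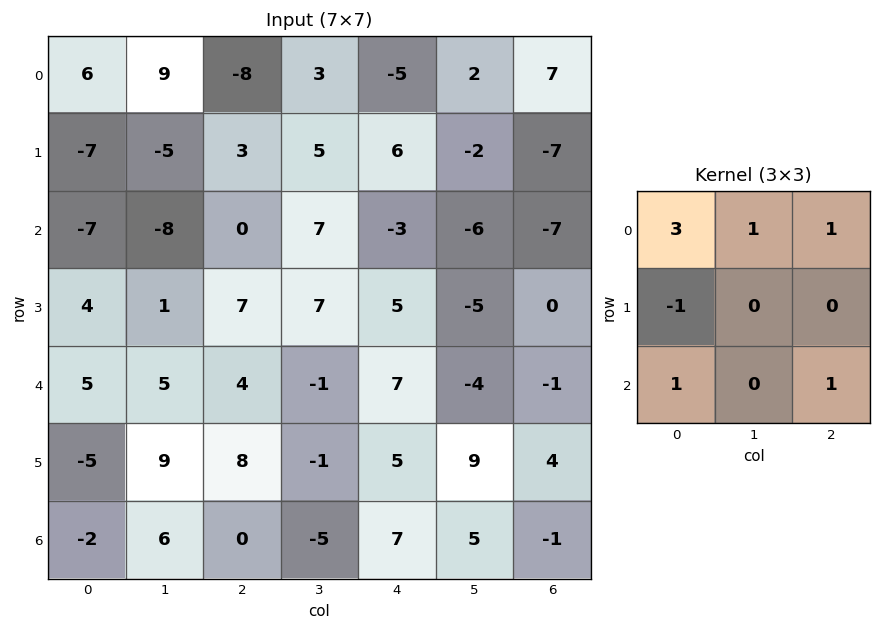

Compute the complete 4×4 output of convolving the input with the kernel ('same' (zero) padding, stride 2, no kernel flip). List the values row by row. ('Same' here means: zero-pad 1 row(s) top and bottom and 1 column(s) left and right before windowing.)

Output[0,0]: The receptive field on the zero-padded input at this output position is [0 0 0 / 0 6 9 / 0 -7 -5]. Elementwise product with the kernel and sum: 0·3 + 0·1 + 0·1 + 0·-1 + 0·1 + -5·1.

-5 -9 0 -4
-11 9 14 -12
14 20 30 -2
4 28 16 26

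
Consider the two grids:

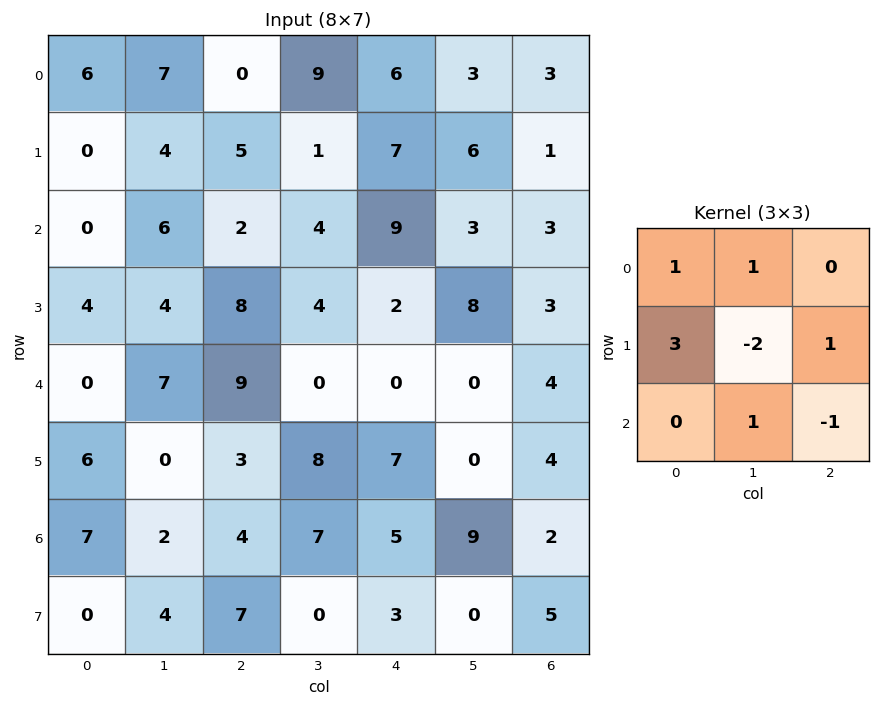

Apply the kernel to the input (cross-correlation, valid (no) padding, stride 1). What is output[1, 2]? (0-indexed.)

The receptive field on the input at this output position is [5 1 7 / 2 4 9 / 8 4 2]. Elementwise product with the kernel and sum: 5·1 + 1·1 + 2·3 + 4·-2 + 9·1 + 4·1 + 2·-1.

15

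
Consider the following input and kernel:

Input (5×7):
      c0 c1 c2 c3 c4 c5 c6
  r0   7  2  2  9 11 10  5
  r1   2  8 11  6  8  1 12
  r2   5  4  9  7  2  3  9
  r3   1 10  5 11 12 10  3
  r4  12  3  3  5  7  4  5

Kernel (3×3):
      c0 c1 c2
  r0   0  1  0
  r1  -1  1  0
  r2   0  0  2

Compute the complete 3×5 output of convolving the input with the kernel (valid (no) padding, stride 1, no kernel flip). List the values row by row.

26 19 8 19 21
17 38 28 23 8
19 14 27 11 11

Output[0,0]: The receptive field on the input at this output position is [7 2 2 / 2 8 11 / 5 4 9]. Elementwise product with the kernel and sum: 2·1 + 2·-1 + 8·1 + 9·2.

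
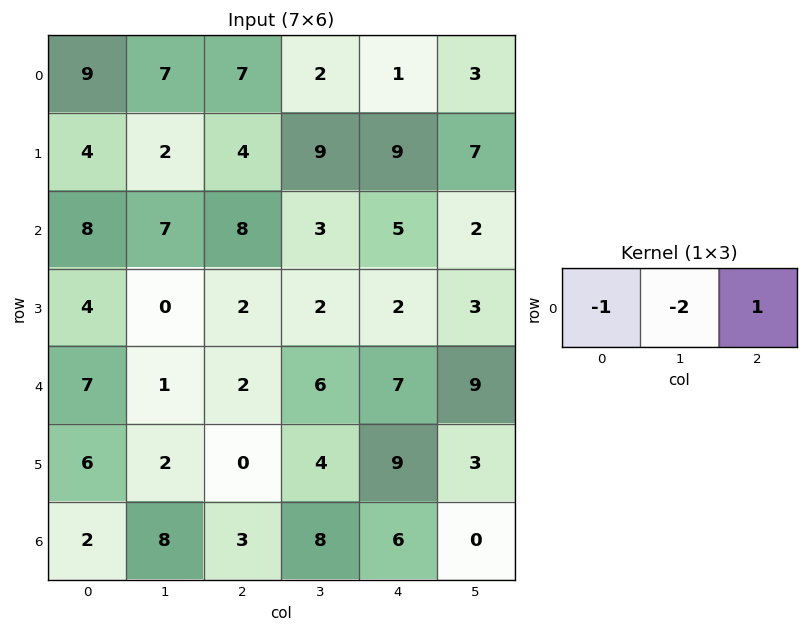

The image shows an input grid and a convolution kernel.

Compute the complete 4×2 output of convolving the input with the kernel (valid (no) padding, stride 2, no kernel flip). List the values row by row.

-16 -10
-14 -9
-7 -7
-15 -13

Output[0,0]: The receptive field on the input at this output position is [9 7 7]. Elementwise product with the kernel and sum: 9·-1 + 7·-2 + 7·1.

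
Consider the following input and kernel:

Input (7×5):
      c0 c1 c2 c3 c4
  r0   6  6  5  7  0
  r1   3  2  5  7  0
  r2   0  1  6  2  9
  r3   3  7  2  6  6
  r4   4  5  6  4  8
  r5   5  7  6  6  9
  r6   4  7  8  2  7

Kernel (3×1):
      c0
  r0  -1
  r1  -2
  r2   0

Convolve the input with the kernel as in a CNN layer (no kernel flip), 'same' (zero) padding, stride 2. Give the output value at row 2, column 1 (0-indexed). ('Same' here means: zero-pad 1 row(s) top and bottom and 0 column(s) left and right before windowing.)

-14

The receptive field on the zero-padded input at this output position is [2 / 6 / 6]. Elementwise product with the kernel and sum: 2·-1 + 6·-2.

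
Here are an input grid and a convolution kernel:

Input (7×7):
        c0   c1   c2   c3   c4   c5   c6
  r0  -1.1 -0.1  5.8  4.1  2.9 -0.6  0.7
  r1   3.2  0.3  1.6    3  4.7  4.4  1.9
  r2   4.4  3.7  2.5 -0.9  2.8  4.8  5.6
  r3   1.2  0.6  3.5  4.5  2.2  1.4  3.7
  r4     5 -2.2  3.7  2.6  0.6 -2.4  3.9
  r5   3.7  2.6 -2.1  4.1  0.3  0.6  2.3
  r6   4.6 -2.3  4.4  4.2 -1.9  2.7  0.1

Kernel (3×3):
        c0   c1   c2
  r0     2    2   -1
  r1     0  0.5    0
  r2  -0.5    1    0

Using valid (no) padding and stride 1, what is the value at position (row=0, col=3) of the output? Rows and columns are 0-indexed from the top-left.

20.2

The receptive field on the input at this output position is [4.1 2.9 -0.6 / 3 4.7 4.4 / -0.9 2.8 4.8]. Elementwise product with the kernel and sum: 4.1·2 + 2.9·2 + -0.6·-1 + 4.7·0.5 + -0.9·-0.5 + 2.8·1.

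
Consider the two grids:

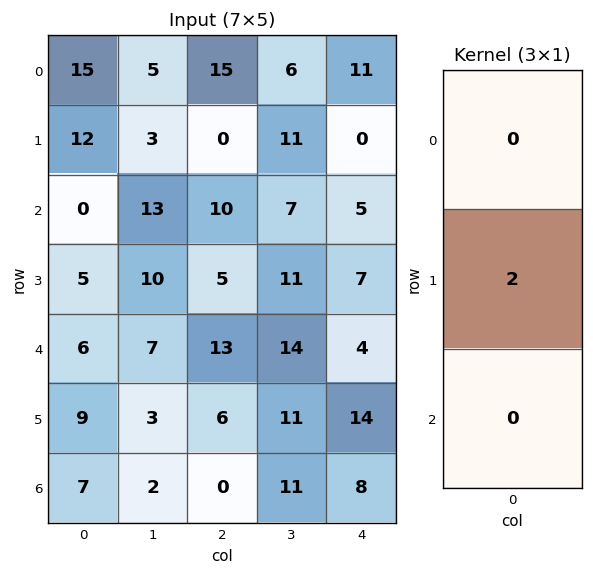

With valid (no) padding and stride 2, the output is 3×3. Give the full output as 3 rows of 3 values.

24 0 0
10 10 14
18 12 28

Output[0,0]: The receptive field on the input at this output position is [15 / 12 / 0]. Elementwise product with the kernel and sum: 12·2.
Output[0,1]: The receptive field on the input at this output position is [15 / 0 / 10]. Elementwise product with the kernel and sum: 0·2.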